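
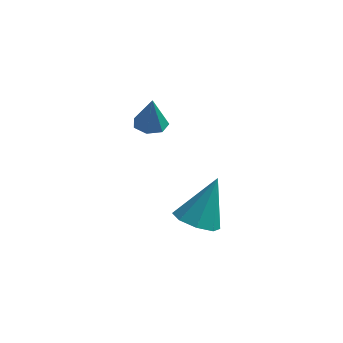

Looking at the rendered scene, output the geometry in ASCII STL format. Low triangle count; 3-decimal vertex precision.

solid 
facet normal -0.066 0.051 -0.996
outer loop
vertex -0.435 -0.742 1.746
vertex -0.857 -0.392 1.792
vertex -0.32 -0.279 1.762
endloop
endfacet
facet normal 0.912 -0.238 0.333
outer loop
vertex -0.435 -0.742 1.746
vertex -0.32 -0.279 1.762
vertex -0.783 -0.448 2.908
endloop
endfacet
facet normal -0.066 0.050 -0.997
outer loop
vertex -0.32 -0.279 1.762
vertex -0.857 -0.392 1.792
vertex -0.609 0.098 1.8
endloop
endfacet
facet normal 0.751 0.537 0.383
outer loop
vertex -0.32 -0.279 1.762
vertex -0.609 0.098 1.8
vertex -0.783 -0.448 2.908
endloop
endfacet
facet normal -0.066 0.050 -0.997
outer loop
vertex -0.609 0.098 1.8
vertex -0.857 -0.392 1.792
vertex -1.085 0.107 1.832
endloop
endfacet
facet normal 0.047 0.893 0.447
outer loop
vertex -0.609 0.098 1.8
vertex -1.085 0.107 1.832
vertex -0.783 -0.448 2.908
endloop
endfacet
facet normal -0.066 0.050 -0.997
outer loop
vertex -1.085 0.107 1.832
vertex -0.857 -0.392 1.792
vertex -1.389 -0.26 1.834
endloop
endfacet
facet normal -0.675 0.562 0.479
outer loop
vertex -1.085 0.107 1.832
vertex -1.389 -0.26 1.834
vertex -0.783 -0.448 2.908
endloop
endfacet
facet normal -0.066 0.050 -0.997
outer loop
vertex -1.389 -0.26 1.834
vertex -0.857 -0.392 1.792
vertex -1.293 -0.727 1.804
endloop
endfacet
facet normal -0.867 -0.207 0.453
outer loop
vertex -1.389 -0.26 1.834
vertex -1.293 -0.727 1.804
vertex -0.783 -0.448 2.908
endloop
endfacet
facet normal -0.066 0.050 -0.997
outer loop
vertex -1.293 -0.727 1.804
vertex -0.857 -0.392 1.792
vertex -0.869 -0.941 1.765
endloop
endfacet
facet normal -0.386 -0.836 0.390
outer loop
vertex -1.293 -0.727 1.804
vertex -0.869 -0.941 1.765
vertex -0.783 -0.448 2.908
endloop
endfacet
facet normal -0.067 0.050 -0.996
outer loop
vertex -0.869 -0.941 1.765
vertex -0.857 -0.392 1.792
vertex -0.435 -0.742 1.746
endloop
endfacet
facet normal 0.405 -0.850 0.336
outer loop
vertex -0.869 -0.941 1.765
vertex -0.435 -0.742 1.746
vertex -0.783 -0.448 2.908
endloop
endfacet
facet normal -0.293 -0.455 -0.841
outer loop
vertex 1.153 -0.97 -2.057
vertex 0.728 -1.461 -1.643
vertex 0.604 -0.775 -1.971
endloop
endfacet
facet normal 0.308 0.938 -0.160
outer loop
vertex 1.153 -0.97 -2.057
vertex 0.604 -0.775 -1.971
vertex 1.232 -0.679 -0.197
endloop
endfacet
facet normal -0.293 -0.455 -0.841
outer loop
vertex 0.604 -0.775 -1.971
vertex 0.728 -1.461 -1.643
vertex 0.127 -0.982 -1.693
endloop
endfacet
facet normal -0.359 0.930 0.077
outer loop
vertex 0.604 -0.775 -1.971
vertex 0.127 -0.982 -1.693
vertex 1.232 -0.679 -0.197
endloop
endfacet
facet normal -0.293 -0.455 -0.841
outer loop
vertex 0.127 -0.982 -1.693
vertex 0.728 -1.461 -1.643
vertex 0.002 -1.469 -1.386
endloop
endfacet
facet normal -0.749 0.480 0.456
outer loop
vertex 0.127 -0.982 -1.693
vertex 0.002 -1.469 -1.386
vertex 1.232 -0.679 -0.197
endloop
endfacet
facet normal -0.293 -0.454 -0.841
outer loop
vertex 0.002 -1.469 -1.386
vertex 0.728 -1.461 -1.643
vertex 0.303 -1.952 -1.23
endloop
endfacet
facet normal -0.635 -0.151 0.757
outer loop
vertex 0.002 -1.469 -1.386
vertex 0.303 -1.952 -1.23
vertex 1.232 -0.679 -0.197
endloop
endfacet
facet normal -0.293 -0.454 -0.841
outer loop
vertex 0.303 -1.952 -1.23
vertex 0.728 -1.461 -1.643
vertex 0.852 -2.147 -1.316
endloop
endfacet
facet normal -0.084 -0.590 0.803
outer loop
vertex 0.303 -1.952 -1.23
vertex 0.852 -2.147 -1.316
vertex 1.232 -0.679 -0.197
endloop
endfacet
facet normal -0.293 -0.454 -0.841
outer loop
vertex 0.852 -2.147 -1.316
vertex 0.728 -1.461 -1.643
vertex 1.329 -1.94 -1.594
endloop
endfacet
facet normal 0.583 -0.583 0.566
outer loop
vertex 0.852 -2.147 -1.316
vertex 1.329 -1.94 -1.594
vertex 1.232 -0.679 -0.197
endloop
endfacet
facet normal -0.294 -0.454 -0.841
outer loop
vertex 1.329 -1.94 -1.594
vertex 0.728 -1.461 -1.643
vertex 1.453 -1.452 -1.901
endloop
endfacet
facet normal 0.974 -0.131 0.186
outer loop
vertex 1.329 -1.94 -1.594
vertex 1.453 -1.452 -1.901
vertex 1.232 -0.679 -0.197
endloop
endfacet
facet normal -0.294 -0.455 -0.841
outer loop
vertex 1.453 -1.452 -1.901
vertex 0.728 -1.461 -1.643
vertex 1.153 -0.97 -2.057
endloop
endfacet
facet normal 0.860 0.498 -0.114
outer loop
vertex 1.453 -1.452 -1.901
vertex 1.153 -0.97 -2.057
vertex 1.232 -0.679 -0.197
endloop
endfacet

endsolid


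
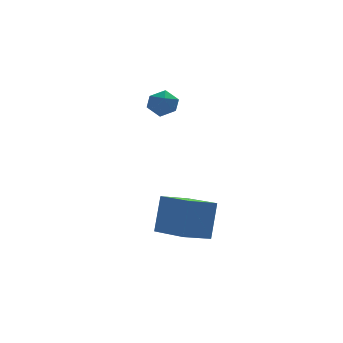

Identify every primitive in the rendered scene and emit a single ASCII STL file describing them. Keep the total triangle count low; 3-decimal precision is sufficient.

solid 
facet normal -0.902 -0.312 0.299
outer loop
vertex 0.255 -2.502 -2.28
vertex -0.585 -0.538 -2.765
vertex -0.126 -3.102 -4.053
endloop
endfacet
facet normal 0.384 -0.897 0.221
outer loop
vertex 1.145 -2.662 -4.475
vertex 0.255 -2.502 -2.28
vertex -0.126 -3.102 -4.053
endloop
endfacet
facet normal -0.902 -0.312 0.299
outer loop
vertex -0.126 -3.102 -4.053
vertex -0.585 -0.538 -2.765
vertex -0.966 -1.138 -4.538
endloop
endfacet
facet normal -0.199 -0.314 -0.928
outer loop
vertex -0.966 -1.138 -4.538
vertex 1.145 -2.662 -4.475
vertex -0.126 -3.102 -4.053
endloop
endfacet
facet normal 0.199 0.314 0.928
outer loop
vertex 0.255 -2.502 -2.28
vertex 0.686 -0.098 -3.187
vertex -0.585 -0.538 -2.765
endloop
endfacet
facet normal 0.384 -0.897 0.221
outer loop
vertex 1.526 -2.062 -2.702
vertex 0.255 -2.502 -2.28
vertex 1.145 -2.662 -4.475
endloop
endfacet
facet normal 0.199 0.314 0.928
outer loop
vertex 1.526 -2.062 -2.702
vertex 0.686 -0.098 -3.187
vertex 0.255 -2.502 -2.28
endloop
endfacet
facet normal -0.384 0.897 -0.221
outer loop
vertex -0.585 -0.538 -2.765
vertex 0.686 -0.098 -3.187
vertex -0.966 -1.138 -4.538
endloop
endfacet
facet normal -0.199 -0.314 -0.928
outer loop
vertex 0.305 -0.698 -4.96
vertex 1.145 -2.662 -4.475
vertex -0.966 -1.138 -4.538
endloop
endfacet
facet normal -0.384 0.897 -0.221
outer loop
vertex -0.966 -1.138 -4.538
vertex 0.686 -0.098 -3.187
vertex 0.305 -0.698 -4.96
endloop
endfacet
facet normal 0.902 0.312 -0.299
outer loop
vertex 0.305 -0.698 -4.96
vertex 1.526 -2.062 -2.702
vertex 1.145 -2.662 -4.475
endloop
endfacet
facet normal 0.902 0.312 -0.299
outer loop
vertex 0.686 -0.098 -3.187
vertex 1.526 -2.062 -2.702
vertex 0.305 -0.698 -4.96
endloop
endfacet
facet normal -0.983 -0.174 0.059
outer loop
vertex -0.422 3.614 0.942
vertex -0.276 2.843 1.096
vertex -0.333 3.367 1.697
endloop
endfacet
facet normal -0.830 0.493 0.259
outer loop
vertex -0.422 3.614 0.942
vertex -0.333 3.367 1.697
vertex 0.0 4.053 1.459
endloop
endfacet
facet normal -0.501 0.817 -0.285
outer loop
vertex -0.422 3.614 0.942
vertex 0.0 4.053 1.459
vertex 0.264 3.954 0.712
endloop
endfacet
facet normal -0.449 0.350 -0.822
outer loop
vertex -0.422 3.614 0.942
vertex 0.264 3.954 0.712
vertex 0.093 3.206 0.487
endloop
endfacet
facet normal -0.747 -0.263 -0.610
outer loop
vertex -0.422 3.614 0.942
vertex 0.093 3.206 0.487
vertex -0.276 2.843 1.096
endloop
endfacet
facet normal -0.373 0.461 0.805
outer loop
vertex 0.0 4.053 1.459
vertex -0.333 3.367 1.697
vertex 0.407 3.554 1.933
endloop
endfacet
facet normal -0.620 -0.620 0.481
outer loop
vertex -0.333 3.367 1.697
vertex -0.276 2.843 1.096
vertex 0.236 2.806 1.708
endloop
endfacet
facet normal -0.238 -0.764 -0.600
outer loop
vertex -0.276 2.843 1.096
vertex 0.093 3.206 0.487
vertex 0.5 2.707 0.961
endloop
endfacet
facet normal 0.243 0.228 -0.943
outer loop
vertex 0.093 3.206 0.487
vertex 0.264 3.954 0.712
vertex 0.833 3.393 0.723
endloop
endfacet
facet normal 0.160 0.984 -0.074
outer loop
vertex 0.264 3.954 0.712
vertex 0.0 4.053 1.459
vertex 0.776 3.917 1.324
endloop
endfacet
facet normal 0.449 -0.350 0.822
outer loop
vertex 0.922 3.146 1.478
vertex 0.407 3.554 1.933
vertex 0.236 2.806 1.708
endloop
endfacet
facet normal 0.501 -0.817 0.285
outer loop
vertex 0.922 3.146 1.478
vertex 0.236 2.806 1.708
vertex 0.5 2.707 0.961
endloop
endfacet
facet normal 0.830 -0.493 -0.259
outer loop
vertex 0.922 3.146 1.478
vertex 0.5 2.707 0.961
vertex 0.833 3.393 0.723
endloop
endfacet
facet normal 0.983 0.174 -0.059
outer loop
vertex 0.922 3.146 1.478
vertex 0.833 3.393 0.723
vertex 0.776 3.917 1.324
endloop
endfacet
facet normal 0.747 0.263 0.610
outer loop
vertex 0.922 3.146 1.478
vertex 0.776 3.917 1.324
vertex 0.407 3.554 1.933
endloop
endfacet
facet normal -0.243 -0.228 0.943
outer loop
vertex 0.236 2.806 1.708
vertex 0.407 3.554 1.933
vertex -0.333 3.367 1.697
endloop
endfacet
facet normal -0.160 -0.984 0.074
outer loop
vertex 0.5 2.707 0.961
vertex 0.236 2.806 1.708
vertex -0.276 2.843 1.096
endloop
endfacet
facet normal 0.373 -0.461 -0.805
outer loop
vertex 0.833 3.393 0.723
vertex 0.5 2.707 0.961
vertex 0.093 3.206 0.487
endloop
endfacet
facet normal 0.620 0.620 -0.481
outer loop
vertex 0.776 3.917 1.324
vertex 0.833 3.393 0.723
vertex 0.264 3.954 0.712
endloop
endfacet
facet normal 0.238 0.764 0.600
outer loop
vertex 0.407 3.554 1.933
vertex 0.776 3.917 1.324
vertex 0.0 4.053 1.459
endloop
endfacet

endsolid


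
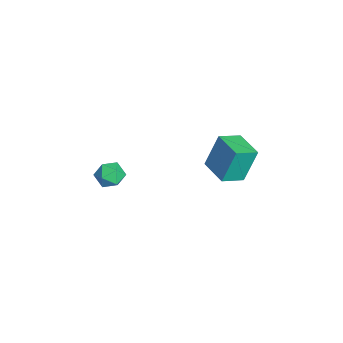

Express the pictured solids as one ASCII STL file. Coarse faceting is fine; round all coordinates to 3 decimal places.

solid 
facet normal -0.917 -0.399 0.023
outer loop
vertex 0.107 1.32 -0.87
vertex -0.332 2.303 -1.302
vertex 0.329 0.718 -2.466
endloop
endfacet
facet normal 0.379 -0.847 0.372
outer loop
vertex 1.612 1.277 -2.498
vertex 0.107 1.32 -0.87
vertex 0.329 0.718 -2.466
endloop
endfacet
facet normal -0.917 -0.399 0.023
outer loop
vertex 0.329 0.718 -2.466
vertex -0.332 2.303 -1.302
vertex -0.11 1.701 -2.898
endloop
endfacet
facet normal 0.129 -0.350 -0.928
outer loop
vertex -0.11 1.701 -2.898
vertex 1.612 1.277 -2.498
vertex 0.329 0.718 -2.466
endloop
endfacet
facet normal -0.129 0.350 0.928
outer loop
vertex 0.107 1.32 -0.87
vertex 0.951 2.862 -1.334
vertex -0.332 2.303 -1.302
endloop
endfacet
facet normal 0.379 -0.847 0.372
outer loop
vertex 1.39 1.879 -0.902
vertex 0.107 1.32 -0.87
vertex 1.612 1.277 -2.498
endloop
endfacet
facet normal -0.129 0.350 0.928
outer loop
vertex 1.39 1.879 -0.902
vertex 0.951 2.862 -1.334
vertex 0.107 1.32 -0.87
endloop
endfacet
facet normal -0.379 0.847 -0.372
outer loop
vertex -0.332 2.303 -1.302
vertex 0.951 2.862 -1.334
vertex -0.11 1.701 -2.898
endloop
endfacet
facet normal 0.129 -0.350 -0.928
outer loop
vertex 1.173 2.26 -2.93
vertex 1.612 1.277 -2.498
vertex -0.11 1.701 -2.898
endloop
endfacet
facet normal -0.379 0.847 -0.372
outer loop
vertex -0.11 1.701 -2.898
vertex 0.951 2.862 -1.334
vertex 1.173 2.26 -2.93
endloop
endfacet
facet normal 0.917 0.399 -0.023
outer loop
vertex 1.173 2.26 -2.93
vertex 1.39 1.879 -0.902
vertex 1.612 1.277 -2.498
endloop
endfacet
facet normal 0.917 0.399 -0.023
outer loop
vertex 0.951 2.862 -1.334
vertex 1.39 1.879 -0.902
vertex 1.173 2.26 -2.93
endloop
endfacet
facet normal -0.023 0.794 0.608
outer loop
vertex 2.401 -2.714 -0.921
vertex 1.937 -3.036 -0.518
vertex 2.616 -3.111 -0.394
endloop
endfacet
facet normal 0.617 0.729 0.297
outer loop
vertex 2.401 -2.714 -0.921
vertex 2.616 -3.111 -0.394
vertex 2.943 -3.138 -1.006
endloop
endfacet
facet normal 0.522 0.749 -0.409
outer loop
vertex 2.401 -2.714 -0.921
vertex 2.943 -3.138 -1.006
vertex 2.467 -3.08 -1.507
endloop
endfacet
facet normal -0.176 0.826 -0.536
outer loop
vertex 2.401 -2.714 -0.921
vertex 2.467 -3.08 -1.507
vertex 1.845 -3.017 -1.205
endloop
endfacet
facet normal -0.512 0.854 0.092
outer loop
vertex 2.401 -2.714 -0.921
vertex 1.845 -3.017 -1.205
vertex 1.937 -3.036 -0.518
endloop
endfacet
facet normal 0.880 0.087 0.466
outer loop
vertex 2.943 -3.138 -1.006
vertex 2.616 -3.111 -0.394
vertex 2.815 -3.723 -0.655
endloop
endfacet
facet normal -0.156 0.192 0.969
outer loop
vertex 2.616 -3.111 -0.394
vertex 1.937 -3.036 -0.518
vertex 2.193 -3.66 -0.353
endloop
endfacet
facet normal -0.948 0.288 0.135
outer loop
vertex 1.937 -3.036 -0.518
vertex 1.845 -3.017 -1.205
vertex 1.717 -3.602 -0.854
endloop
endfacet
facet normal -0.403 0.245 -0.882
outer loop
vertex 1.845 -3.017 -1.205
vertex 2.467 -3.08 -1.507
vertex 2.044 -3.629 -1.466
endloop
endfacet
facet normal 0.727 0.119 -0.677
outer loop
vertex 2.467 -3.08 -1.507
vertex 2.943 -3.138 -1.006
vertex 2.723 -3.704 -1.342
endloop
endfacet
facet normal 0.176 -0.826 0.536
outer loop
vertex 2.259 -4.026 -0.939
vertex 2.815 -3.723 -0.655
vertex 2.193 -3.66 -0.353
endloop
endfacet
facet normal -0.522 -0.749 0.409
outer loop
vertex 2.259 -4.026 -0.939
vertex 2.193 -3.66 -0.353
vertex 1.717 -3.602 -0.854
endloop
endfacet
facet normal -0.617 -0.729 -0.297
outer loop
vertex 2.259 -4.026 -0.939
vertex 1.717 -3.602 -0.854
vertex 2.044 -3.629 -1.466
endloop
endfacet
facet normal 0.023 -0.794 -0.608
outer loop
vertex 2.259 -4.026 -0.939
vertex 2.044 -3.629 -1.466
vertex 2.723 -3.704 -1.342
endloop
endfacet
facet normal 0.512 -0.854 -0.092
outer loop
vertex 2.259 -4.026 -0.939
vertex 2.723 -3.704 -1.342
vertex 2.815 -3.723 -0.655
endloop
endfacet
facet normal 0.403 -0.245 0.882
outer loop
vertex 2.193 -3.66 -0.353
vertex 2.815 -3.723 -0.655
vertex 2.616 -3.111 -0.394
endloop
endfacet
facet normal -0.727 -0.119 0.677
outer loop
vertex 1.717 -3.602 -0.854
vertex 2.193 -3.66 -0.353
vertex 1.937 -3.036 -0.518
endloop
endfacet
facet normal -0.880 -0.087 -0.466
outer loop
vertex 2.044 -3.629 -1.466
vertex 1.717 -3.602 -0.854
vertex 1.845 -3.017 -1.205
endloop
endfacet
facet normal 0.156 -0.192 -0.969
outer loop
vertex 2.723 -3.704 -1.342
vertex 2.044 -3.629 -1.466
vertex 2.467 -3.08 -1.507
endloop
endfacet
facet normal 0.948 -0.288 -0.135
outer loop
vertex 2.815 -3.723 -0.655
vertex 2.723 -3.704 -1.342
vertex 2.943 -3.138 -1.006
endloop
endfacet

endsolid


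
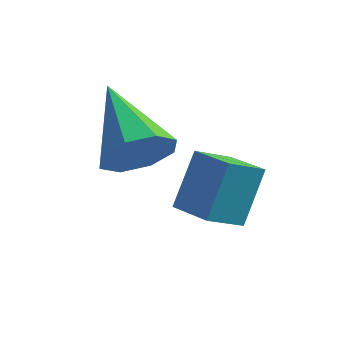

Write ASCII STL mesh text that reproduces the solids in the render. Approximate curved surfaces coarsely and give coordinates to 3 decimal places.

solid 
facet normal 0.553 -0.701 -0.450
outer loop
vertex -3.063 -1.697 3.495
vertex -3.464 -1.576 2.813
vertex -2.804 -1.267 3.143
endloop
endfacet
facet normal 0.468 0.373 0.801
outer loop
vertex -3.063 -1.697 3.495
vertex -2.804 -1.267 3.143
vertex -4.516 -0.244 3.667
endloop
endfacet
facet normal 0.553 -0.702 -0.449
outer loop
vertex -2.804 -1.267 3.143
vertex -3.464 -1.576 2.813
vertex -2.932 -1.019 2.598
endloop
endfacet
facet normal 0.551 0.801 0.235
outer loop
vertex -2.804 -1.267 3.143
vertex -2.932 -1.019 2.598
vertex -4.516 -0.244 3.667
endloop
endfacet
facet normal 0.553 -0.702 -0.450
outer loop
vertex -2.932 -1.019 2.598
vertex -3.464 -1.576 2.813
vertex -3.372 -1.097 2.179
endloop
endfacet
facet normal 0.193 0.908 -0.372
outer loop
vertex -2.932 -1.019 2.598
vertex -3.372 -1.097 2.179
vertex -4.516 -0.244 3.667
endloop
endfacet
facet normal 0.553 -0.701 -0.449
outer loop
vertex -3.372 -1.097 2.179
vertex -3.464 -1.576 2.813
vertex -3.865 -1.456 2.132
endloop
endfacet
facet normal -0.396 0.631 -0.667
outer loop
vertex -3.372 -1.097 2.179
vertex -3.865 -1.456 2.132
vertex -4.516 -0.244 3.667
endloop
endfacet
facet normal 0.554 -0.701 -0.450
outer loop
vertex -3.865 -1.456 2.132
vertex -3.464 -1.576 2.813
vertex -4.124 -1.886 2.483
endloop
endfacet
facet normal -0.869 0.135 -0.476
outer loop
vertex -3.865 -1.456 2.132
vertex -4.124 -1.886 2.483
vertex -4.516 -0.244 3.667
endloop
endfacet
facet normal 0.554 -0.702 -0.448
outer loop
vertex -4.124 -1.886 2.483
vertex -3.464 -1.576 2.813
vertex -3.997 -2.134 3.028
endloop
endfacet
facet normal -0.952 -0.292 0.089
outer loop
vertex -4.124 -1.886 2.483
vertex -3.997 -2.134 3.028
vertex -4.516 -0.244 3.667
endloop
endfacet
facet normal 0.553 -0.702 -0.449
outer loop
vertex -3.997 -2.134 3.028
vertex -3.464 -1.576 2.813
vertex -3.557 -2.055 3.447
endloop
endfacet
facet normal -0.594 -0.399 0.699
outer loop
vertex -3.997 -2.134 3.028
vertex -3.557 -2.055 3.447
vertex -4.516 -0.244 3.667
endloop
endfacet
facet normal 0.552 -0.702 -0.449
outer loop
vertex -3.557 -2.055 3.447
vertex -3.464 -1.576 2.813
vertex -3.063 -1.697 3.495
endloop
endfacet
facet normal -0.007 -0.124 0.992
outer loop
vertex -3.557 -2.055 3.447
vertex -3.063 -1.697 3.495
vertex -4.516 -0.244 3.667
endloop
endfacet
facet normal -0.821 0.538 -0.192
outer loop
vertex -2.756 -0.262 2.151
vertex -2.206 0.391 1.63
vertex -2.971 -1.003 0.994
endloop
endfacet
facet normal -0.550 -0.653 0.521
outer loop
vertex -2.134 -1.551 1.19
vertex -2.756 -0.262 2.151
vertex -2.971 -1.003 0.994
endloop
endfacet
facet normal -0.821 0.538 -0.192
outer loop
vertex -2.971 -1.003 0.994
vertex -2.206 0.391 1.63
vertex -2.421 -0.349 0.474
endloop
endfacet
facet normal -0.154 -0.533 -0.832
outer loop
vertex -2.421 -0.349 0.474
vertex -2.134 -1.551 1.19
vertex -2.971 -1.003 0.994
endloop
endfacet
facet normal 0.154 0.533 0.832
outer loop
vertex -2.756 -0.262 2.151
vertex -1.369 -0.157 1.826
vertex -2.206 0.391 1.63
endloop
endfacet
facet normal -0.550 -0.653 0.520
outer loop
vertex -1.919 -0.811 2.346
vertex -2.756 -0.262 2.151
vertex -2.134 -1.551 1.19
endloop
endfacet
facet normal 0.155 0.532 0.833
outer loop
vertex -1.919 -0.811 2.346
vertex -1.369 -0.157 1.826
vertex -2.756 -0.262 2.151
endloop
endfacet
facet normal 0.550 0.653 -0.520
outer loop
vertex -2.206 0.391 1.63
vertex -1.369 -0.157 1.826
vertex -2.421 -0.349 0.474
endloop
endfacet
facet normal -0.156 -0.533 -0.832
outer loop
vertex -1.584 -0.898 0.669
vertex -2.134 -1.551 1.19
vertex -2.421 -0.349 0.474
endloop
endfacet
facet normal 0.550 0.653 -0.521
outer loop
vertex -2.421 -0.349 0.474
vertex -1.369 -0.157 1.826
vertex -1.584 -0.898 0.669
endloop
endfacet
facet normal 0.821 -0.538 0.192
outer loop
vertex -1.584 -0.898 0.669
vertex -1.919 -0.811 2.346
vertex -2.134 -1.551 1.19
endloop
endfacet
facet normal 0.821 -0.538 0.192
outer loop
vertex -1.369 -0.157 1.826
vertex -1.919 -0.811 2.346
vertex -1.584 -0.898 0.669
endloop
endfacet

endsolid


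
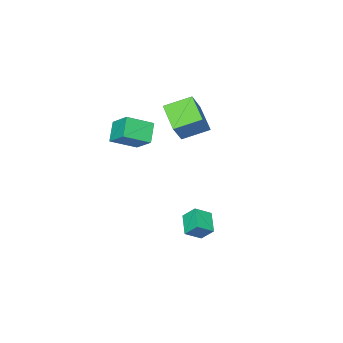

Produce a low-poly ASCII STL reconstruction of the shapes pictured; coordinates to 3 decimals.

solid 
facet normal -0.789 0.434 -0.434
outer loop
vertex 0.55 -2.906 3.916
vertex 1.477 -2.234 2.902
vertex 0.379 -4.29 2.842
endloop
endfacet
facet normal -0.606 -0.440 0.663
outer loop
vertex 1.863 -5.106 3.658
vertex 0.55 -2.906 3.916
vertex 0.379 -4.29 2.842
endloop
endfacet
facet normal -0.789 0.434 -0.434
outer loop
vertex 0.379 -4.29 2.842
vertex 1.477 -2.234 2.902
vertex 1.306 -3.618 1.828
endloop
endfacet
facet normal -0.097 -0.786 -0.610
outer loop
vertex 1.306 -3.618 1.828
vertex 1.863 -5.106 3.658
vertex 0.379 -4.29 2.842
endloop
endfacet
facet normal 0.097 0.786 0.610
outer loop
vertex 0.55 -2.906 3.916
vertex 2.961 -3.05 3.718
vertex 1.477 -2.234 2.902
endloop
endfacet
facet normal -0.606 -0.440 0.663
outer loop
vertex 2.034 -3.722 4.732
vertex 0.55 -2.906 3.916
vertex 1.863 -5.106 3.658
endloop
endfacet
facet normal 0.097 0.786 0.610
outer loop
vertex 2.034 -3.722 4.732
vertex 2.961 -3.05 3.718
vertex 0.55 -2.906 3.916
endloop
endfacet
facet normal 0.606 0.440 -0.663
outer loop
vertex 1.477 -2.234 2.902
vertex 2.961 -3.05 3.718
vertex 1.306 -3.618 1.828
endloop
endfacet
facet normal -0.097 -0.786 -0.610
outer loop
vertex 2.79 -4.434 2.644
vertex 1.863 -5.106 3.658
vertex 1.306 -3.618 1.828
endloop
endfacet
facet normal 0.606 0.440 -0.663
outer loop
vertex 1.306 -3.618 1.828
vertex 2.961 -3.05 3.718
vertex 2.79 -4.434 2.644
endloop
endfacet
facet normal 0.789 -0.434 0.434
outer loop
vertex 2.79 -4.434 2.644
vertex 2.034 -3.722 4.732
vertex 1.863 -5.106 3.658
endloop
endfacet
facet normal 0.789 -0.434 0.434
outer loop
vertex 2.961 -3.05 3.718
vertex 2.034 -3.722 4.732
vertex 2.79 -4.434 2.644
endloop
endfacet
facet normal -0.580 -0.691 0.431
outer loop
vertex -0.051 -0.054 -2.604
vertex -1.052 0.363 -3.284
vertex 0.221 -0.828 -3.48
endloop
endfacet
facet normal 0.782 -0.326 0.531
outer loop
vertex 1.132 0.257 -4.156
vertex -0.051 -0.054 -2.604
vertex 0.221 -0.828 -3.48
endloop
endfacet
facet normal -0.580 -0.691 0.431
outer loop
vertex 0.221 -0.828 -3.48
vertex -1.052 0.363 -3.284
vertex -0.78 -0.411 -4.16
endloop
endfacet
facet normal 0.227 -0.645 -0.730
outer loop
vertex -0.78 -0.411 -4.16
vertex 1.132 0.257 -4.156
vertex 0.221 -0.828 -3.48
endloop
endfacet
facet normal -0.227 0.645 0.730
outer loop
vertex -0.051 -0.054 -2.604
vertex -0.141 1.448 -3.96
vertex -1.052 0.363 -3.284
endloop
endfacet
facet normal 0.782 -0.326 0.531
outer loop
vertex 0.86 1.031 -3.28
vertex -0.051 -0.054 -2.604
vertex 1.132 0.257 -4.156
endloop
endfacet
facet normal -0.227 0.645 0.730
outer loop
vertex 0.86 1.031 -3.28
vertex -0.141 1.448 -3.96
vertex -0.051 -0.054 -2.604
endloop
endfacet
facet normal -0.782 0.326 -0.531
outer loop
vertex -1.052 0.363 -3.284
vertex -0.141 1.448 -3.96
vertex -0.78 -0.411 -4.16
endloop
endfacet
facet normal 0.227 -0.645 -0.730
outer loop
vertex 0.131 0.674 -4.836
vertex 1.132 0.257 -4.156
vertex -0.78 -0.411 -4.16
endloop
endfacet
facet normal -0.782 0.326 -0.531
outer loop
vertex -0.78 -0.411 -4.16
vertex -0.141 1.448 -3.96
vertex 0.131 0.674 -4.836
endloop
endfacet
facet normal 0.580 0.691 -0.431
outer loop
vertex 0.131 0.674 -4.836
vertex 0.86 1.031 -3.28
vertex 1.132 0.257 -4.156
endloop
endfacet
facet normal 0.580 0.691 -0.431
outer loop
vertex -0.141 1.448 -3.96
vertex 0.86 1.031 -3.28
vertex 0.131 0.674 -4.836
endloop
endfacet
facet normal -0.582 -0.218 -0.784
outer loop
vertex -3.41 -2.931 3.722
vertex -2.639 -1.295 2.694
vertex -2.027 -4.035 3.003
endloop
endfacet
facet normal -0.371 -0.786 0.494
outer loop
vertex -0.881 -3.605 4.546
vertex -3.41 -2.931 3.722
vertex -2.027 -4.035 3.003
endloop
endfacet
facet normal -0.583 -0.218 -0.783
outer loop
vertex -2.027 -4.035 3.003
vertex -2.639 -1.295 2.694
vertex -1.257 -2.4 1.974
endloop
endfacet
facet normal 0.724 -0.578 -0.377
outer loop
vertex -1.257 -2.4 1.974
vertex -0.881 -3.605 4.546
vertex -2.027 -4.035 3.003
endloop
endfacet
facet normal -0.724 0.578 0.377
outer loop
vertex -3.41 -2.931 3.722
vertex -1.493 -0.865 4.237
vertex -2.639 -1.295 2.694
endloop
endfacet
facet normal -0.371 -0.786 0.495
outer loop
vertex -2.263 -2.5 5.266
vertex -3.41 -2.931 3.722
vertex -0.881 -3.605 4.546
endloop
endfacet
facet normal -0.724 0.578 0.377
outer loop
vertex -2.263 -2.5 5.266
vertex -1.493 -0.865 4.237
vertex -3.41 -2.931 3.722
endloop
endfacet
facet normal 0.371 0.786 -0.495
outer loop
vertex -2.639 -1.295 2.694
vertex -1.493 -0.865 4.237
vertex -1.257 -2.4 1.974
endloop
endfacet
facet normal 0.724 -0.578 -0.377
outer loop
vertex -0.11 -1.969 3.518
vertex -0.881 -3.605 4.546
vertex -1.257 -2.4 1.974
endloop
endfacet
facet normal 0.370 0.786 -0.495
outer loop
vertex -1.257 -2.4 1.974
vertex -1.493 -0.865 4.237
vertex -0.11 -1.969 3.518
endloop
endfacet
facet normal 0.582 0.218 0.783
outer loop
vertex -0.11 -1.969 3.518
vertex -2.263 -2.5 5.266
vertex -0.881 -3.605 4.546
endloop
endfacet
facet normal 0.582 0.219 0.783
outer loop
vertex -1.493 -0.865 4.237
vertex -2.263 -2.5 5.266
vertex -0.11 -1.969 3.518
endloop
endfacet

endsolid


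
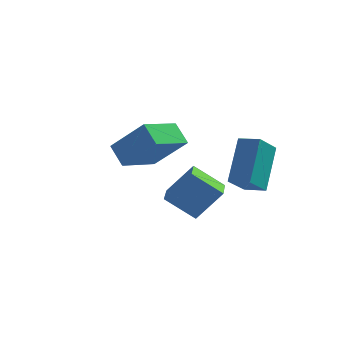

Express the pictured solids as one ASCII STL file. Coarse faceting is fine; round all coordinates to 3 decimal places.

solid 
facet normal -0.588 0.458 0.666
outer loop
vertex -1.648 2.042 -0.509
vertex -0.912 3.701 -1.0
vertex -3.099 2.262 -1.941
endloop
endfacet
facet normal -0.392 -0.882 0.261
outer loop
vertex -2.428 1.739 -2.7
vertex -1.648 2.042 -0.509
vertex -3.099 2.262 -1.941
endloop
endfacet
facet normal -0.588 0.459 0.666
outer loop
vertex -3.099 2.262 -1.941
vertex -0.912 3.701 -1.0
vertex -2.362 3.92 -2.432
endloop
endfacet
facet normal -0.707 0.107 -0.699
outer loop
vertex -2.362 3.92 -2.432
vertex -2.428 1.739 -2.7
vertex -3.099 2.262 -1.941
endloop
endfacet
facet normal 0.707 -0.107 0.699
outer loop
vertex -1.648 2.042 -0.509
vertex -0.241 3.178 -1.759
vertex -0.912 3.701 -1.0
endloop
endfacet
facet normal -0.391 -0.882 0.261
outer loop
vertex -0.978 1.52 -1.268
vertex -1.648 2.042 -0.509
vertex -2.428 1.739 -2.7
endloop
endfacet
facet normal 0.707 -0.108 0.699
outer loop
vertex -0.978 1.52 -1.268
vertex -0.241 3.178 -1.759
vertex -1.648 2.042 -0.509
endloop
endfacet
facet normal 0.392 0.882 -0.262
outer loop
vertex -0.912 3.701 -1.0
vertex -0.241 3.178 -1.759
vertex -2.362 3.92 -2.432
endloop
endfacet
facet normal -0.708 0.107 -0.698
outer loop
vertex -1.692 3.398 -3.191
vertex -2.428 1.739 -2.7
vertex -2.362 3.92 -2.432
endloop
endfacet
facet normal 0.392 0.882 -0.261
outer loop
vertex -2.362 3.92 -2.432
vertex -0.241 3.178 -1.759
vertex -1.692 3.398 -3.191
endloop
endfacet
facet normal 0.589 -0.458 -0.666
outer loop
vertex -1.692 3.398 -3.191
vertex -0.978 1.52 -1.268
vertex -2.428 1.739 -2.7
endloop
endfacet
facet normal 0.588 -0.459 -0.666
outer loop
vertex -0.241 3.178 -1.759
vertex -0.978 1.52 -1.268
vertex -1.692 3.398 -3.191
endloop
endfacet
facet normal -0.577 -0.248 -0.778
outer loop
vertex 0.595 -2.286 -2.316
vertex 0.273 -1.017 -2.482
vertex 1.741 -2.113 -3.22
endloop
endfacet
facet normal 0.244 -0.962 0.126
outer loop
vertex 2.647 -1.723 -1.998
vertex 0.595 -2.286 -2.316
vertex 1.741 -2.113 -3.22
endloop
endfacet
facet normal -0.577 -0.248 -0.779
outer loop
vertex 1.741 -2.113 -3.22
vertex 0.273 -1.017 -2.482
vertex 1.419 -0.843 -3.386
endloop
endfacet
facet normal 0.780 0.117 -0.615
outer loop
vertex 1.419 -0.843 -3.386
vertex 2.647 -1.723 -1.998
vertex 1.741 -2.113 -3.22
endloop
endfacet
facet normal -0.779 -0.117 0.615
outer loop
vertex 0.595 -2.286 -2.316
vertex 1.179 -0.627 -1.26
vertex 0.273 -1.017 -2.482
endloop
endfacet
facet normal 0.244 -0.962 0.125
outer loop
vertex 1.501 -1.897 -1.094
vertex 0.595 -2.286 -2.316
vertex 2.647 -1.723 -1.998
endloop
endfacet
facet normal -0.780 -0.117 0.615
outer loop
vertex 1.501 -1.897 -1.094
vertex 1.179 -0.627 -1.26
vertex 0.595 -2.286 -2.316
endloop
endfacet
facet normal -0.245 0.961 -0.125
outer loop
vertex 0.273 -1.017 -2.482
vertex 1.179 -0.627 -1.26
vertex 1.419 -0.843 -3.386
endloop
endfacet
facet normal 0.780 0.117 -0.615
outer loop
vertex 2.325 -0.454 -2.164
vertex 2.647 -1.723 -1.998
vertex 1.419 -0.843 -3.386
endloop
endfacet
facet normal -0.244 0.962 -0.125
outer loop
vertex 1.419 -0.843 -3.386
vertex 1.179 -0.627 -1.26
vertex 2.325 -0.454 -2.164
endloop
endfacet
facet normal 0.576 0.248 0.779
outer loop
vertex 2.325 -0.454 -2.164
vertex 1.501 -1.897 -1.094
vertex 2.647 -1.723 -1.998
endloop
endfacet
facet normal 0.577 0.248 0.778
outer loop
vertex 1.179 -0.627 -1.26
vertex 1.501 -1.897 -1.094
vertex 2.325 -0.454 -2.164
endloop
endfacet
facet normal -0.966 0.203 -0.161
outer loop
vertex 1.914 2.701 -1.068
vertex 2.269 3.736 -1.893
vertex 1.913 1.337 -2.781
endloop
endfacet
facet normal -0.260 -0.755 0.602
outer loop
vertex 2.831 1.144 -2.627
vertex 1.914 2.701 -1.068
vertex 1.913 1.337 -2.781
endloop
endfacet
facet normal -0.966 0.203 -0.161
outer loop
vertex 1.913 1.337 -2.781
vertex 2.269 3.736 -1.893
vertex 2.268 2.371 -3.605
endloop
endfacet
facet normal 0.000 -0.623 -0.782
outer loop
vertex 2.268 2.371 -3.605
vertex 2.831 1.144 -2.627
vertex 1.913 1.337 -2.781
endloop
endfacet
facet normal -0.000 0.623 0.782
outer loop
vertex 1.914 2.701 -1.068
vertex 3.187 3.543 -1.739
vertex 2.269 3.736 -1.893
endloop
endfacet
facet normal -0.258 -0.755 0.602
outer loop
vertex 2.832 2.509 -0.915
vertex 1.914 2.701 -1.068
vertex 2.831 1.144 -2.627
endloop
endfacet
facet normal 0.000 0.623 0.782
outer loop
vertex 2.832 2.509 -0.915
vertex 3.187 3.543 -1.739
vertex 1.914 2.701 -1.068
endloop
endfacet
facet normal 0.260 0.755 -0.602
outer loop
vertex 2.269 3.736 -1.893
vertex 3.187 3.543 -1.739
vertex 2.268 2.371 -3.605
endloop
endfacet
facet normal -0.000 -0.623 -0.782
outer loop
vertex 3.186 2.179 -3.452
vertex 2.831 1.144 -2.627
vertex 2.268 2.371 -3.605
endloop
endfacet
facet normal 0.258 0.756 -0.602
outer loop
vertex 2.268 2.371 -3.605
vertex 3.187 3.543 -1.739
vertex 3.186 2.179 -3.452
endloop
endfacet
facet normal 0.966 -0.203 0.161
outer loop
vertex 3.186 2.179 -3.452
vertex 2.832 2.509 -0.915
vertex 2.831 1.144 -2.627
endloop
endfacet
facet normal 0.966 -0.203 0.161
outer loop
vertex 3.187 3.543 -1.739
vertex 2.832 2.509 -0.915
vertex 3.186 2.179 -3.452
endloop
endfacet

endsolid


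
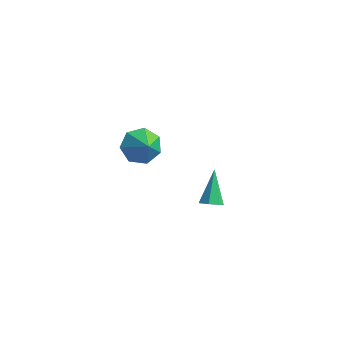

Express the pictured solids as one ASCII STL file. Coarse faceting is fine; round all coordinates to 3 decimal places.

solid 
facet normal -0.706 0.420 -0.570
outer loop
vertex -3.679 3.152 -2.055
vertex -4.331 2.66 -1.61
vertex -3.997 3.503 -1.402
endloop
endfacet
facet normal 0.900 0.361 0.244
outer loop
vertex -3.679 3.152 -2.055
vertex -3.997 3.503 -1.402
vertex -3.589 2.22 -1.01
endloop
endfacet
facet normal -0.705 0.420 -0.571
outer loop
vertex -3.997 3.503 -1.402
vertex -4.331 2.66 -1.61
vertex -4.567 3.22 -0.906
endloop
endfacet
facet normal 0.485 0.393 0.781
outer loop
vertex -3.997 3.503 -1.402
vertex -4.567 3.22 -0.906
vertex -3.589 2.22 -1.01
endloop
endfacet
facet normal -0.706 0.420 -0.571
outer loop
vertex -4.567 3.22 -0.906
vertex -4.331 2.66 -1.61
vertex -4.959 2.515 -0.94
endloop
endfacet
facet normal 0.036 -0.068 0.997
outer loop
vertex -4.567 3.22 -0.906
vertex -4.959 2.515 -0.94
vertex -3.589 2.22 -1.01
endloop
endfacet
facet normal -0.706 0.419 -0.571
outer loop
vertex -4.959 2.515 -0.94
vertex -4.331 2.66 -1.61
vertex -4.877 1.919 -1.478
endloop
endfacet
facet normal -0.108 -0.674 0.731
outer loop
vertex -4.959 2.515 -0.94
vertex -4.877 1.919 -1.478
vertex -3.589 2.22 -1.01
endloop
endfacet
facet normal -0.707 0.419 -0.570
outer loop
vertex -4.877 1.919 -1.478
vertex -4.331 2.66 -1.61
vertex -4.384 1.882 -2.116
endloop
endfacet
facet normal 0.161 -0.970 0.181
outer loop
vertex -4.877 1.919 -1.478
vertex -4.384 1.882 -2.116
vertex -3.589 2.22 -1.01
endloop
endfacet
facet normal -0.706 0.419 -0.571
outer loop
vertex -4.384 1.882 -2.116
vertex -4.331 2.66 -1.61
vertex -3.851 2.43 -2.372
endloop
endfacet
facet normal 0.639 -0.732 -0.236
outer loop
vertex -4.384 1.882 -2.116
vertex -3.851 2.43 -2.372
vertex -3.589 2.22 -1.01
endloop
endfacet
facet normal -0.706 0.419 -0.571
outer loop
vertex -3.851 2.43 -2.372
vertex -4.331 2.66 -1.61
vertex -3.679 3.152 -2.055
endloop
endfacet
facet normal 0.968 -0.139 -0.208
outer loop
vertex -3.851 2.43 -2.372
vertex -3.679 3.152 -2.055
vertex -3.589 2.22 -1.01
endloop
endfacet
facet normal 0.296 -0.567 -0.769
outer loop
vertex 1.749 -0.096 -0.448
vertex 1.338 -0.377 -0.399
vertex 1.403 0.034 -0.677
endloop
endfacet
facet normal 0.429 0.892 -0.143
outer loop
vertex 1.749 -0.096 -0.448
vertex 1.403 0.034 -0.677
vertex 0.862 0.537 0.839
endloop
endfacet
facet normal 0.296 -0.567 -0.769
outer loop
vertex 1.403 0.034 -0.677
vertex 1.338 -0.377 -0.399
vertex 1.009 -0.146 -0.696
endloop
endfacet
facet normal -0.363 0.838 -0.408
outer loop
vertex 1.403 0.034 -0.677
vertex 1.009 -0.146 -0.696
vertex 0.862 0.537 0.839
endloop
endfacet
facet normal 0.294 -0.569 -0.768
outer loop
vertex 1.009 -0.146 -0.696
vertex 1.338 -0.377 -0.399
vertex 0.862 -0.499 -0.491
endloop
endfacet
facet normal -0.940 0.269 -0.210
outer loop
vertex 1.009 -0.146 -0.696
vertex 0.862 -0.499 -0.491
vertex 0.862 0.537 0.839
endloop
endfacet
facet normal 0.294 -0.568 -0.769
outer loop
vertex 0.862 -0.499 -0.491
vertex 1.338 -0.377 -0.399
vertex 1.074 -0.76 -0.217
endloop
endfacet
facet normal -0.870 -0.389 0.303
outer loop
vertex 0.862 -0.499 -0.491
vertex 1.074 -0.76 -0.217
vertex 0.862 0.537 0.839
endloop
endfacet
facet normal 0.294 -0.568 -0.769
outer loop
vertex 1.074 -0.76 -0.217
vertex 1.338 -0.377 -0.399
vertex 1.484 -0.733 -0.08
endloop
endfacet
facet normal -0.206 -0.638 0.742
outer loop
vertex 1.074 -0.76 -0.217
vertex 1.484 -0.733 -0.08
vertex 0.862 0.537 0.839
endloop
endfacet
facet normal 0.295 -0.568 -0.769
outer loop
vertex 1.484 -0.733 -0.08
vertex 1.338 -0.377 -0.399
vertex 1.785 -0.437 -0.183
endloop
endfacet
facet normal 0.554 -0.292 0.779
outer loop
vertex 1.484 -0.733 -0.08
vertex 1.785 -0.437 -0.183
vertex 0.862 0.537 0.839
endloop
endfacet
facet normal 0.296 -0.567 -0.769
outer loop
vertex 1.785 -0.437 -0.183
vertex 1.338 -0.377 -0.399
vertex 1.749 -0.096 -0.448
endloop
endfacet
facet normal 0.837 0.388 0.386
outer loop
vertex 1.785 -0.437 -0.183
vertex 1.749 -0.096 -0.448
vertex 0.862 0.537 0.839
endloop
endfacet

endsolid


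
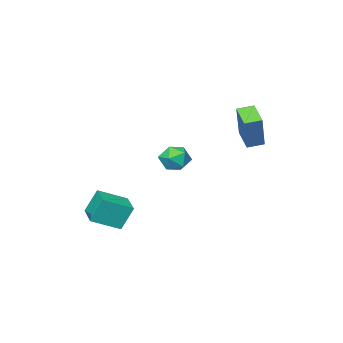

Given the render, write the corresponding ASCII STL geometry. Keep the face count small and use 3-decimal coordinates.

solid 
facet normal -0.818 0.398 -0.415
outer loop
vertex 2.127 -2.073 -1.538
vertex 2.845 -0.692 -1.629
vertex 2.637 -2.427 -2.881
endloop
endfacet
facet normal -0.461 -0.886 0.058
outer loop
vertex 3.995 -3.088 -2.191
vertex 2.127 -2.073 -1.538
vertex 2.637 -2.427 -2.881
endloop
endfacet
facet normal -0.818 0.398 -0.416
outer loop
vertex 2.637 -2.427 -2.881
vertex 2.845 -0.692 -1.629
vertex 3.356 -1.046 -2.972
endloop
endfacet
facet normal 0.345 -0.239 -0.908
outer loop
vertex 3.356 -1.046 -2.972
vertex 3.995 -3.088 -2.191
vertex 2.637 -2.427 -2.881
endloop
endfacet
facet normal -0.345 0.239 0.908
outer loop
vertex 2.127 -2.073 -1.538
vertex 4.203 -1.353 -0.939
vertex 2.845 -0.692 -1.629
endloop
endfacet
facet normal -0.461 -0.886 0.058
outer loop
vertex 3.484 -2.734 -0.848
vertex 2.127 -2.073 -1.538
vertex 3.995 -3.088 -2.191
endloop
endfacet
facet normal -0.345 0.239 0.908
outer loop
vertex 3.484 -2.734 -0.848
vertex 4.203 -1.353 -0.939
vertex 2.127 -2.073 -1.538
endloop
endfacet
facet normal 0.461 0.886 -0.058
outer loop
vertex 2.845 -0.692 -1.629
vertex 4.203 -1.353 -0.939
vertex 3.356 -1.046 -2.972
endloop
endfacet
facet normal 0.345 -0.239 -0.908
outer loop
vertex 4.713 -1.707 -2.282
vertex 3.995 -3.088 -2.191
vertex 3.356 -1.046 -2.972
endloop
endfacet
facet normal 0.461 0.885 -0.058
outer loop
vertex 3.356 -1.046 -2.972
vertex 4.203 -1.353 -0.939
vertex 4.713 -1.707 -2.282
endloop
endfacet
facet normal 0.818 -0.398 0.416
outer loop
vertex 4.713 -1.707 -2.282
vertex 3.484 -2.734 -0.848
vertex 3.995 -3.088 -2.191
endloop
endfacet
facet normal 0.818 -0.398 0.416
outer loop
vertex 4.203 -1.353 -0.939
vertex 3.484 -2.734 -0.848
vertex 4.713 -1.707 -2.282
endloop
endfacet
facet normal -0.992 0.013 0.122
outer loop
vertex 0.179 0.478 1.336
vertex 0.152 -0.386 1.211
vertex 0.255 -0.065 2.016
endloop
endfacet
facet normal -0.682 0.533 0.501
outer loop
vertex 0.179 0.478 1.336
vertex 0.255 -0.065 2.016
vertex 0.766 0.641 1.961
endloop
endfacet
facet normal -0.316 0.947 0.050
outer loop
vertex 0.179 0.478 1.336
vertex 0.766 0.641 1.961
vertex 0.978 0.756 1.122
endloop
endfacet
facet normal -0.401 0.685 -0.608
outer loop
vertex 0.179 0.478 1.336
vertex 0.978 0.756 1.122
vertex 0.598 0.122 0.658
endloop
endfacet
facet normal -0.820 0.107 -0.563
outer loop
vertex 0.179 0.478 1.336
vertex 0.598 0.122 0.658
vertex 0.152 -0.386 1.211
endloop
endfacet
facet normal -0.215 0.230 0.949
outer loop
vertex 0.766 0.641 1.961
vertex 0.255 -0.065 2.016
vertex 1.102 -0.122 2.222
endloop
endfacet
facet normal -0.718 -0.610 0.335
outer loop
vertex 0.255 -0.065 2.016
vertex 0.152 -0.386 1.211
vertex 0.722 -0.756 1.758
endloop
endfacet
facet normal -0.438 -0.458 -0.774
outer loop
vertex 0.152 -0.386 1.211
vertex 0.598 0.122 0.658
vertex 0.934 -0.641 0.919
endloop
endfacet
facet normal 0.238 0.477 -0.846
outer loop
vertex 0.598 0.122 0.658
vertex 0.978 0.756 1.122
vertex 1.445 0.065 0.864
endloop
endfacet
facet normal 0.375 0.901 0.218
outer loop
vertex 0.978 0.756 1.122
vertex 0.766 0.641 1.961
vertex 1.548 0.386 1.669
endloop
endfacet
facet normal 0.401 -0.685 0.608
outer loop
vertex 1.521 -0.478 1.544
vertex 1.102 -0.122 2.222
vertex 0.722 -0.756 1.758
endloop
endfacet
facet normal 0.316 -0.947 -0.050
outer loop
vertex 1.521 -0.478 1.544
vertex 0.722 -0.756 1.758
vertex 0.934 -0.641 0.919
endloop
endfacet
facet normal 0.682 -0.533 -0.501
outer loop
vertex 1.521 -0.478 1.544
vertex 0.934 -0.641 0.919
vertex 1.445 0.065 0.864
endloop
endfacet
facet normal 0.992 -0.013 -0.122
outer loop
vertex 1.521 -0.478 1.544
vertex 1.445 0.065 0.864
vertex 1.548 0.386 1.669
endloop
endfacet
facet normal 0.820 -0.107 0.563
outer loop
vertex 1.521 -0.478 1.544
vertex 1.548 0.386 1.669
vertex 1.102 -0.122 2.222
endloop
endfacet
facet normal -0.238 -0.477 0.846
outer loop
vertex 0.722 -0.756 1.758
vertex 1.102 -0.122 2.222
vertex 0.255 -0.065 2.016
endloop
endfacet
facet normal -0.375 -0.901 -0.218
outer loop
vertex 0.934 -0.641 0.919
vertex 0.722 -0.756 1.758
vertex 0.152 -0.386 1.211
endloop
endfacet
facet normal 0.215 -0.230 -0.949
outer loop
vertex 1.445 0.065 0.864
vertex 0.934 -0.641 0.919
vertex 0.598 0.122 0.658
endloop
endfacet
facet normal 0.718 0.610 -0.335
outer loop
vertex 1.548 0.386 1.669
vertex 1.445 0.065 0.864
vertex 0.978 0.756 1.122
endloop
endfacet
facet normal 0.438 0.458 0.774
outer loop
vertex 1.102 -0.122 2.222
vertex 1.548 0.386 1.669
vertex 0.766 0.641 1.961
endloop
endfacet
facet normal -0.858 0.479 0.185
outer loop
vertex -1.709 2.789 5.053
vertex -1.211 3.903 4.476
vertex -2.464 2.159 3.186
endloop
endfacet
facet normal -0.369 -0.825 0.428
outer loop
vertex -1.709 1.737 3.024
vertex -1.709 2.789 5.053
vertex -2.464 2.159 3.186
endloop
endfacet
facet normal -0.858 0.480 0.185
outer loop
vertex -2.464 2.159 3.186
vertex -1.211 3.903 4.476
vertex -1.965 3.273 2.609
endloop
endfacet
facet normal -0.357 -0.299 -0.885
outer loop
vertex -1.965 3.273 2.609
vertex -1.709 1.737 3.024
vertex -2.464 2.159 3.186
endloop
endfacet
facet normal 0.357 0.299 0.885
outer loop
vertex -1.709 2.789 5.053
vertex -0.456 3.481 4.314
vertex -1.211 3.903 4.476
endloop
endfacet
facet normal -0.370 -0.825 0.428
outer loop
vertex -0.955 2.367 4.891
vertex -1.709 2.789 5.053
vertex -1.709 1.737 3.024
endloop
endfacet
facet normal 0.357 0.298 0.885
outer loop
vertex -0.955 2.367 4.891
vertex -0.456 3.481 4.314
vertex -1.709 2.789 5.053
endloop
endfacet
facet normal 0.369 0.825 -0.428
outer loop
vertex -1.211 3.903 4.476
vertex -0.456 3.481 4.314
vertex -1.965 3.273 2.609
endloop
endfacet
facet normal -0.357 -0.299 -0.885
outer loop
vertex -1.211 2.851 2.447
vertex -1.709 1.737 3.024
vertex -1.965 3.273 2.609
endloop
endfacet
facet normal 0.370 0.825 -0.428
outer loop
vertex -1.965 3.273 2.609
vertex -0.456 3.481 4.314
vertex -1.211 2.851 2.447
endloop
endfacet
facet normal 0.858 -0.479 -0.185
outer loop
vertex -1.211 2.851 2.447
vertex -0.955 2.367 4.891
vertex -1.709 1.737 3.024
endloop
endfacet
facet normal 0.858 -0.480 -0.185
outer loop
vertex -0.456 3.481 4.314
vertex -0.955 2.367 4.891
vertex -1.211 2.851 2.447
endloop
endfacet

endsolid


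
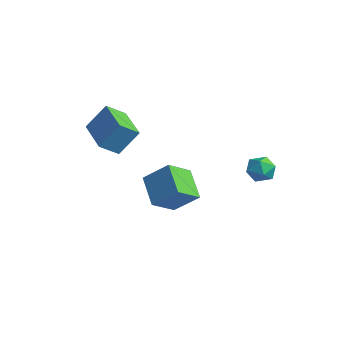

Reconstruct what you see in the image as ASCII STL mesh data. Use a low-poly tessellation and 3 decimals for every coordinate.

solid 
facet normal -0.764 0.256 0.592
outer loop
vertex 0.063 3.807 -0.318
vertex 0.237 3.188 0.175
vertex 0.576 3.913 0.299
endloop
endfacet
facet normal -0.492 0.829 0.266
outer loop
vertex 0.063 3.807 -0.318
vertex 0.576 3.913 0.299
vertex 0.738 4.241 -0.423
endloop
endfacet
facet normal -0.533 0.723 -0.439
outer loop
vertex 0.063 3.807 -0.318
vertex 0.738 4.241 -0.423
vertex 0.5 3.719 -0.994
endloop
endfacet
facet normal -0.832 0.085 -0.549
outer loop
vertex 0.063 3.807 -0.318
vertex 0.5 3.719 -0.994
vertex 0.19 3.069 -0.625
endloop
endfacet
facet normal -0.975 -0.204 0.088
outer loop
vertex 0.063 3.807 -0.318
vertex 0.19 3.069 -0.625
vertex 0.237 3.188 0.175
endloop
endfacet
facet normal 0.198 0.875 0.442
outer loop
vertex 0.738 4.241 -0.423
vertex 0.576 3.913 0.299
vertex 1.33 3.891 0.005
endloop
endfacet
facet normal -0.243 -0.052 0.969
outer loop
vertex 0.576 3.913 0.299
vertex 0.237 3.188 0.175
vertex 1.02 3.241 0.374
endloop
endfacet
facet normal -0.583 -0.798 0.153
outer loop
vertex 0.237 3.188 0.175
vertex 0.19 3.069 -0.625
vertex 0.782 2.719 -0.197
endloop
endfacet
facet normal -0.351 -0.330 -0.876
outer loop
vertex 0.19 3.069 -0.625
vertex 0.5 3.719 -0.994
vertex 0.944 3.047 -0.919
endloop
endfacet
facet normal 0.130 0.704 -0.698
outer loop
vertex 0.5 3.719 -0.994
vertex 0.738 4.241 -0.423
vertex 1.283 3.772 -0.795
endloop
endfacet
facet normal 0.832 -0.085 0.549
outer loop
vertex 1.457 3.153 -0.302
vertex 1.33 3.891 0.005
vertex 1.02 3.241 0.374
endloop
endfacet
facet normal 0.533 -0.723 0.439
outer loop
vertex 1.457 3.153 -0.302
vertex 1.02 3.241 0.374
vertex 0.782 2.719 -0.197
endloop
endfacet
facet normal 0.492 -0.829 -0.266
outer loop
vertex 1.457 3.153 -0.302
vertex 0.782 2.719 -0.197
vertex 0.944 3.047 -0.919
endloop
endfacet
facet normal 0.764 -0.256 -0.592
outer loop
vertex 1.457 3.153 -0.302
vertex 0.944 3.047 -0.919
vertex 1.283 3.772 -0.795
endloop
endfacet
facet normal 0.975 0.204 -0.088
outer loop
vertex 1.457 3.153 -0.302
vertex 1.283 3.772 -0.795
vertex 1.33 3.891 0.005
endloop
endfacet
facet normal 0.351 0.330 0.876
outer loop
vertex 1.02 3.241 0.374
vertex 1.33 3.891 0.005
vertex 0.576 3.913 0.299
endloop
endfacet
facet normal -0.130 -0.704 0.698
outer loop
vertex 0.782 2.719 -0.197
vertex 1.02 3.241 0.374
vertex 0.237 3.188 0.175
endloop
endfacet
facet normal -0.198 -0.875 -0.442
outer loop
vertex 0.944 3.047 -0.919
vertex 0.782 2.719 -0.197
vertex 0.19 3.069 -0.625
endloop
endfacet
facet normal 0.243 0.052 -0.969
outer loop
vertex 1.283 3.772 -0.795
vertex 0.944 3.047 -0.919
vertex 0.5 3.719 -0.994
endloop
endfacet
facet normal 0.583 0.798 -0.153
outer loop
vertex 1.33 3.891 0.005
vertex 1.283 3.772 -0.795
vertex 0.738 4.241 -0.423
endloop
endfacet
facet normal -0.960 0.227 0.163
outer loop
vertex -3.576 -2.127 3.428
vertex -3.462 -1.169 2.766
vertex -3.993 -2.966 2.143
endloop
endfacet
facet normal -0.097 -0.819 0.566
outer loop
vertex -1.938 -3.451 1.794
vertex -3.576 -2.127 3.428
vertex -3.993 -2.966 2.143
endloop
endfacet
facet normal -0.960 0.227 0.163
outer loop
vertex -3.993 -2.966 2.143
vertex -3.462 -1.169 2.766
vertex -3.879 -2.008 1.481
endloop
endfacet
facet normal -0.262 -0.527 -0.808
outer loop
vertex -3.879 -2.008 1.481
vertex -1.938 -3.451 1.794
vertex -3.993 -2.966 2.143
endloop
endfacet
facet normal 0.262 0.527 0.808
outer loop
vertex -3.576 -2.127 3.428
vertex -1.407 -1.654 2.417
vertex -3.462 -1.169 2.766
endloop
endfacet
facet normal -0.097 -0.819 0.566
outer loop
vertex -1.521 -2.612 3.079
vertex -3.576 -2.127 3.428
vertex -1.938 -3.451 1.794
endloop
endfacet
facet normal 0.262 0.527 0.808
outer loop
vertex -1.521 -2.612 3.079
vertex -1.407 -1.654 2.417
vertex -3.576 -2.127 3.428
endloop
endfacet
facet normal 0.097 0.819 -0.566
outer loop
vertex -3.462 -1.169 2.766
vertex -1.407 -1.654 2.417
vertex -3.879 -2.008 1.481
endloop
endfacet
facet normal -0.262 -0.527 -0.808
outer loop
vertex -1.824 -2.493 1.132
vertex -1.938 -3.451 1.794
vertex -3.879 -2.008 1.481
endloop
endfacet
facet normal 0.097 0.819 -0.566
outer loop
vertex -3.879 -2.008 1.481
vertex -1.407 -1.654 2.417
vertex -1.824 -2.493 1.132
endloop
endfacet
facet normal 0.960 -0.227 -0.163
outer loop
vertex -1.824 -2.493 1.132
vertex -1.521 -2.612 3.079
vertex -1.938 -3.451 1.794
endloop
endfacet
facet normal 0.960 -0.227 -0.163
outer loop
vertex -1.407 -1.654 2.417
vertex -1.521 -2.612 3.079
vertex -1.824 -2.493 1.132
endloop
endfacet
facet normal -0.789 0.213 0.576
outer loop
vertex -3.438 1.12 -1.157
vertex -3.674 2.491 -1.987
vertex -4.434 0.304 -2.221
endloop
endfacet
facet normal 0.146 -0.846 0.512
outer loop
vertex -2.966 -0.091 -3.293
vertex -3.438 1.12 -1.157
vertex -4.434 0.304 -2.221
endloop
endfacet
facet normal -0.789 0.213 0.576
outer loop
vertex -4.434 0.304 -2.221
vertex -3.674 2.491 -1.987
vertex -4.67 1.676 -3.051
endloop
endfacet
facet normal -0.597 -0.488 -0.637
outer loop
vertex -4.67 1.676 -3.051
vertex -2.966 -0.091 -3.293
vertex -4.434 0.304 -2.221
endloop
endfacet
facet normal 0.597 0.488 0.637
outer loop
vertex -3.438 1.12 -1.157
vertex -2.206 2.096 -3.059
vertex -3.674 2.491 -1.987
endloop
endfacet
facet normal 0.146 -0.846 0.512
outer loop
vertex -1.97 0.724 -2.229
vertex -3.438 1.12 -1.157
vertex -2.966 -0.091 -3.293
endloop
endfacet
facet normal 0.597 0.488 0.637
outer loop
vertex -1.97 0.724 -2.229
vertex -2.206 2.096 -3.059
vertex -3.438 1.12 -1.157
endloop
endfacet
facet normal -0.146 0.847 -0.512
outer loop
vertex -3.674 2.491 -1.987
vertex -2.206 2.096 -3.059
vertex -4.67 1.676 -3.051
endloop
endfacet
facet normal -0.597 -0.488 -0.637
outer loop
vertex -3.202 1.28 -4.123
vertex -2.966 -0.091 -3.293
vertex -4.67 1.676 -3.051
endloop
endfacet
facet normal -0.146 0.846 -0.512
outer loop
vertex -4.67 1.676 -3.051
vertex -2.206 2.096 -3.059
vertex -3.202 1.28 -4.123
endloop
endfacet
facet normal 0.789 -0.213 -0.576
outer loop
vertex -3.202 1.28 -4.123
vertex -1.97 0.724 -2.229
vertex -2.966 -0.091 -3.293
endloop
endfacet
facet normal 0.789 -0.213 -0.576
outer loop
vertex -2.206 2.096 -3.059
vertex -1.97 0.724 -2.229
vertex -3.202 1.28 -4.123
endloop
endfacet

endsolid


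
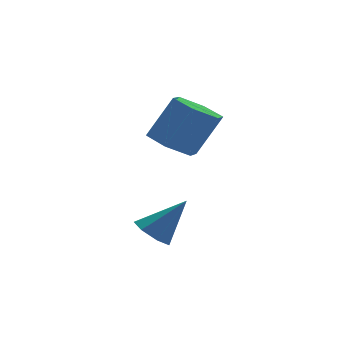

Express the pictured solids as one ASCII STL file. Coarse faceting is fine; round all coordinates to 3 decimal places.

solid 
facet normal -0.495 0.102 -0.863
outer loop
vertex 2.173 3.988 0.964
vertex 1.684 3.433 1.179
vertex 1.533 4.168 1.352
endloop
endfacet
facet normal 0.253 0.967 -0.031
outer loop
vertex 2.173 3.988 0.964
vertex 1.533 4.168 1.352
vertex 2.885 3.841 2.206
endloop
endfacet
facet normal 0.254 0.967 -0.032
outer loop
vertex 2.885 3.841 2.206
vertex 1.533 4.168 1.352
vertex 2.245 4.022 2.595
endloop
endfacet
facet normal 0.495 -0.102 0.863
outer loop
vertex 2.885 3.841 2.206
vertex 2.245 4.022 2.595
vertex 2.396 3.287 2.421
endloop
endfacet
facet normal -0.495 0.102 -0.863
outer loop
vertex 1.533 4.168 1.352
vertex 1.684 3.433 1.179
vertex 1.044 3.614 1.567
endloop
endfacet
facet normal -0.593 0.687 0.420
outer loop
vertex 1.533 4.168 1.352
vertex 1.044 3.614 1.567
vertex 2.245 4.022 2.595
endloop
endfacet
facet normal -0.593 0.686 0.421
outer loop
vertex 2.245 4.022 2.595
vertex 1.044 3.614 1.567
vertex 1.756 3.467 2.81
endloop
endfacet
facet normal 0.495 -0.102 0.863
outer loop
vertex 2.245 4.022 2.595
vertex 1.756 3.467 2.81
vertex 2.396 3.287 2.421
endloop
endfacet
facet normal -0.495 0.102 -0.863
outer loop
vertex 1.044 3.614 1.567
vertex 1.684 3.433 1.179
vertex 1.195 2.879 1.394
endloop
endfacet
facet normal -0.847 -0.280 0.452
outer loop
vertex 1.044 3.614 1.567
vertex 1.195 2.879 1.394
vertex 1.756 3.467 2.81
endloop
endfacet
facet normal -0.847 -0.281 0.452
outer loop
vertex 1.756 3.467 2.81
vertex 1.195 2.879 1.394
vertex 1.907 2.732 2.636
endloop
endfacet
facet normal 0.495 -0.102 0.863
outer loop
vertex 1.756 3.467 2.81
vertex 1.907 2.732 2.636
vertex 2.396 3.287 2.421
endloop
endfacet
facet normal -0.495 0.102 -0.863
outer loop
vertex 1.195 2.879 1.394
vertex 1.684 3.433 1.179
vertex 1.835 2.698 1.005
endloop
endfacet
facet normal -0.254 -0.967 0.031
outer loop
vertex 1.195 2.879 1.394
vertex 1.835 2.698 1.005
vertex 1.907 2.732 2.636
endloop
endfacet
facet normal -0.253 -0.967 0.031
outer loop
vertex 1.907 2.732 2.636
vertex 1.835 2.698 1.005
vertex 2.547 2.552 2.248
endloop
endfacet
facet normal 0.495 -0.102 0.863
outer loop
vertex 1.907 2.732 2.636
vertex 2.547 2.552 2.248
vertex 2.396 3.287 2.421
endloop
endfacet
facet normal -0.495 0.102 -0.863
outer loop
vertex 1.835 2.698 1.005
vertex 1.684 3.433 1.179
vertex 2.324 3.253 0.79
endloop
endfacet
facet normal 0.594 -0.686 -0.421
outer loop
vertex 1.835 2.698 1.005
vertex 2.324 3.253 0.79
vertex 2.547 2.552 2.248
endloop
endfacet
facet normal 0.593 -0.687 -0.421
outer loop
vertex 2.547 2.552 2.248
vertex 2.324 3.253 0.79
vertex 3.036 3.106 2.033
endloop
endfacet
facet normal 0.495 -0.102 0.863
outer loop
vertex 2.547 2.552 2.248
vertex 3.036 3.106 2.033
vertex 2.396 3.287 2.421
endloop
endfacet
facet normal -0.495 0.102 -0.863
outer loop
vertex 2.324 3.253 0.79
vertex 1.684 3.433 1.179
vertex 2.173 3.988 0.964
endloop
endfacet
facet normal 0.847 0.281 -0.452
outer loop
vertex 2.324 3.253 0.79
vertex 2.173 3.988 0.964
vertex 3.036 3.106 2.033
endloop
endfacet
facet normal 0.847 0.280 -0.452
outer loop
vertex 3.036 3.106 2.033
vertex 2.173 3.988 0.964
vertex 2.885 3.841 2.206
endloop
endfacet
facet normal 0.495 -0.102 0.863
outer loop
vertex 3.036 3.106 2.033
vertex 2.885 3.841 2.206
vertex 2.396 3.287 2.421
endloop
endfacet
facet normal -0.627 0.167 -0.761
outer loop
vertex 0.608 2.316 -1.264
vertex 0.273 1.864 -1.087
vertex 0.236 2.432 -0.932
endloop
endfacet
facet normal 0.490 0.833 0.258
outer loop
vertex 0.608 2.316 -1.264
vertex 0.236 2.432 -0.932
vertex 1.127 1.636 -0.053
endloop
endfacet
facet normal -0.628 0.166 -0.760
outer loop
vertex 0.236 2.432 -0.932
vertex 0.273 1.864 -1.087
vertex -0.108 2.12 -0.716
endloop
endfacet
facet normal -0.137 0.661 0.738
outer loop
vertex 0.236 2.432 -0.932
vertex -0.108 2.12 -0.716
vertex 1.127 1.636 -0.053
endloop
endfacet
facet normal -0.629 0.166 -0.760
outer loop
vertex -0.108 2.12 -0.716
vertex 0.273 1.864 -1.087
vertex -0.165 1.615 -0.779
endloop
endfacet
facet normal -0.489 -0.054 0.871
outer loop
vertex -0.108 2.12 -0.716
vertex -0.165 1.615 -0.779
vertex 1.127 1.636 -0.053
endloop
endfacet
facet normal -0.629 0.167 -0.759
outer loop
vertex -0.165 1.615 -0.779
vertex 0.273 1.864 -1.087
vertex 0.107 1.297 -1.074
endloop
endfacet
facet normal -0.301 -0.774 0.557
outer loop
vertex -0.165 1.615 -0.779
vertex 0.107 1.297 -1.074
vertex 1.127 1.636 -0.053
endloop
endfacet
facet normal -0.629 0.167 -0.759
outer loop
vertex 0.107 1.297 -1.074
vertex 0.273 1.864 -1.087
vertex 0.504 1.406 -1.379
endloop
endfacet
facet normal 0.287 -0.957 0.031
outer loop
vertex 0.107 1.297 -1.074
vertex 0.504 1.406 -1.379
vertex 1.127 1.636 -0.053
endloop
endfacet
facet normal -0.628 0.168 -0.760
outer loop
vertex 0.504 1.406 -1.379
vertex 0.273 1.864 -1.087
vertex 0.727 1.859 -1.463
endloop
endfacet
facet normal 0.829 -0.466 -0.309
outer loop
vertex 0.504 1.406 -1.379
vertex 0.727 1.859 -1.463
vertex 1.127 1.636 -0.053
endloop
endfacet
facet normal -0.628 0.168 -0.760
outer loop
vertex 0.727 1.859 -1.463
vertex 0.273 1.864 -1.087
vertex 0.608 2.316 -1.264
endloop
endfacet
facet normal 0.920 0.331 -0.209
outer loop
vertex 0.727 1.859 -1.463
vertex 0.608 2.316 -1.264
vertex 1.127 1.636 -0.053
endloop
endfacet

endsolid


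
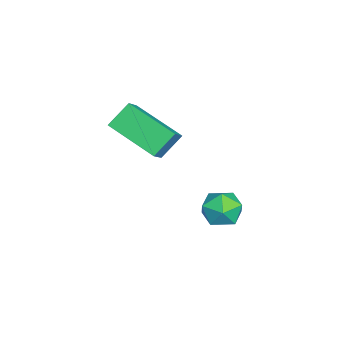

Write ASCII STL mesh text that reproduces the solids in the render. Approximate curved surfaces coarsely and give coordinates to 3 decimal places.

solid 
facet normal 0.444 0.423 0.790
outer loop
vertex -0.748 0.332 -1.221
vertex -0.832 -0.31 -0.83
vertex -0.207 -0.197 -1.242
endloop
endfacet
facet normal 0.691 0.700 0.180
outer loop
vertex -0.748 0.332 -1.221
vertex -0.207 -0.197 -1.242
vertex -0.408 0.165 -1.876
endloop
endfacet
facet normal 0.139 0.974 -0.177
outer loop
vertex -0.748 0.332 -1.221
vertex -0.408 0.165 -1.876
vertex -1.156 0.275 -1.856
endloop
endfacet
facet normal -0.450 0.867 0.211
outer loop
vertex -0.748 0.332 -1.221
vertex -1.156 0.275 -1.856
vertex -1.419 -0.019 -1.21
endloop
endfacet
facet normal -0.262 0.527 0.809
outer loop
vertex -0.748 0.332 -1.221
vertex -1.419 -0.019 -1.21
vertex -0.832 -0.31 -0.83
endloop
endfacet
facet normal 0.963 0.168 -0.210
outer loop
vertex -0.408 0.165 -1.876
vertex -0.207 -0.197 -1.242
vertex -0.281 -0.581 -1.89
endloop
endfacet
facet normal 0.563 -0.282 0.777
outer loop
vertex -0.207 -0.197 -1.242
vertex -0.832 -0.31 -0.83
vertex -0.544 -0.875 -1.244
endloop
endfacet
facet normal -0.579 -0.114 0.807
outer loop
vertex -0.832 -0.31 -0.83
vertex -1.419 -0.019 -1.21
vertex -1.292 -0.765 -1.224
endloop
endfacet
facet normal -0.884 0.440 -0.160
outer loop
vertex -1.419 -0.019 -1.21
vertex -1.156 0.275 -1.856
vertex -1.493 -0.403 -1.858
endloop
endfacet
facet normal 0.069 0.612 -0.788
outer loop
vertex -1.156 0.275 -1.856
vertex -0.408 0.165 -1.876
vertex -0.868 -0.29 -2.27
endloop
endfacet
facet normal 0.450 -0.867 -0.211
outer loop
vertex -0.952 -0.932 -1.879
vertex -0.281 -0.581 -1.89
vertex -0.544 -0.875 -1.244
endloop
endfacet
facet normal -0.139 -0.974 0.177
outer loop
vertex -0.952 -0.932 -1.879
vertex -0.544 -0.875 -1.244
vertex -1.292 -0.765 -1.224
endloop
endfacet
facet normal -0.691 -0.700 -0.180
outer loop
vertex -0.952 -0.932 -1.879
vertex -1.292 -0.765 -1.224
vertex -1.493 -0.403 -1.858
endloop
endfacet
facet normal -0.444 -0.423 -0.790
outer loop
vertex -0.952 -0.932 -1.879
vertex -1.493 -0.403 -1.858
vertex -0.868 -0.29 -2.27
endloop
endfacet
facet normal 0.262 -0.527 -0.809
outer loop
vertex -0.952 -0.932 -1.879
vertex -0.868 -0.29 -2.27
vertex -0.281 -0.581 -1.89
endloop
endfacet
facet normal 0.884 -0.440 0.160
outer loop
vertex -0.544 -0.875 -1.244
vertex -0.281 -0.581 -1.89
vertex -0.207 -0.197 -1.242
endloop
endfacet
facet normal -0.069 -0.612 0.788
outer loop
vertex -1.292 -0.765 -1.224
vertex -0.544 -0.875 -1.244
vertex -0.832 -0.31 -0.83
endloop
endfacet
facet normal -0.963 -0.168 0.210
outer loop
vertex -1.493 -0.403 -1.858
vertex -1.292 -0.765 -1.224
vertex -1.419 -0.019 -1.21
endloop
endfacet
facet normal -0.563 0.282 -0.777
outer loop
vertex -0.868 -0.29 -2.27
vertex -1.493 -0.403 -1.858
vertex -1.156 0.275 -1.856
endloop
endfacet
facet normal 0.579 0.114 -0.807
outer loop
vertex -0.281 -0.581 -1.89
vertex -0.868 -0.29 -2.27
vertex -0.408 0.165 -1.876
endloop
endfacet
facet normal -0.758 0.138 -0.638
outer loop
vertex -1.835 -3.077 2.265
vertex -1.011 -1.554 1.614
vertex -1.344 -3.644 1.559
endloop
endfacet
facet normal -0.445 -0.824 0.352
outer loop
vertex -0.669 -3.766 2.126
vertex -1.835 -3.077 2.265
vertex -1.344 -3.644 1.559
endloop
endfacet
facet normal -0.758 0.138 -0.638
outer loop
vertex -1.344 -3.644 1.559
vertex -1.011 -1.554 1.614
vertex -0.52 -2.121 0.908
endloop
endfacet
facet normal 0.476 -0.551 -0.685
outer loop
vertex -0.52 -2.121 0.908
vertex -0.669 -3.766 2.126
vertex -1.344 -3.644 1.559
endloop
endfacet
facet normal -0.476 0.551 0.685
outer loop
vertex -1.835 -3.077 2.265
vertex -0.336 -1.676 2.181
vertex -1.011 -1.554 1.614
endloop
endfacet
facet normal -0.445 -0.824 0.352
outer loop
vertex -1.16 -3.199 2.832
vertex -1.835 -3.077 2.265
vertex -0.669 -3.766 2.126
endloop
endfacet
facet normal -0.476 0.551 0.685
outer loop
vertex -1.16 -3.199 2.832
vertex -0.336 -1.676 2.181
vertex -1.835 -3.077 2.265
endloop
endfacet
facet normal 0.445 0.824 -0.352
outer loop
vertex -1.011 -1.554 1.614
vertex -0.336 -1.676 2.181
vertex -0.52 -2.121 0.908
endloop
endfacet
facet normal 0.476 -0.551 -0.685
outer loop
vertex 0.155 -2.243 1.475
vertex -0.669 -3.766 2.126
vertex -0.52 -2.121 0.908
endloop
endfacet
facet normal 0.445 0.824 -0.352
outer loop
vertex -0.52 -2.121 0.908
vertex -0.336 -1.676 2.181
vertex 0.155 -2.243 1.475
endloop
endfacet
facet normal 0.758 -0.138 0.638
outer loop
vertex 0.155 -2.243 1.475
vertex -1.16 -3.199 2.832
vertex -0.669 -3.766 2.126
endloop
endfacet
facet normal 0.758 -0.138 0.638
outer loop
vertex -0.336 -1.676 2.181
vertex -1.16 -3.199 2.832
vertex 0.155 -2.243 1.475
endloop
endfacet

endsolid


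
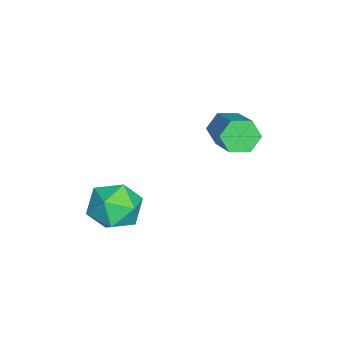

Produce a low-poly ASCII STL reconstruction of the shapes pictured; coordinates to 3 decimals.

solid 
facet normal 0.161 0.986 -0.045
outer loop
vertex 1.614 1.088 -2.216
vertex 1.069 1.199 -1.735
vertex 1.757 1.098 -1.494
endloop
endfacet
facet normal 0.765 0.624 -0.160
outer loop
vertex 1.614 1.088 -2.216
vertex 1.757 1.098 -1.494
vertex 2.077 0.595 -1.925
endloop
endfacet
facet normal 0.663 0.197 -0.722
outer loop
vertex 1.614 1.088 -2.216
vertex 2.077 0.595 -1.925
vertex 1.586 0.385 -2.433
endloop
endfacet
facet normal -0.004 0.295 -0.955
outer loop
vertex 1.614 1.088 -2.216
vertex 1.586 0.385 -2.433
vertex 0.963 0.759 -2.315
endloop
endfacet
facet normal -0.314 0.783 -0.537
outer loop
vertex 1.614 1.088 -2.216
vertex 0.963 0.759 -2.315
vertex 1.069 1.199 -1.735
endloop
endfacet
facet normal 0.887 0.211 0.411
outer loop
vertex 2.077 0.595 -1.925
vertex 1.757 1.098 -1.494
vertex 1.817 0.401 -1.265
endloop
endfacet
facet normal -0.091 0.798 0.595
outer loop
vertex 1.757 1.098 -1.494
vertex 1.069 1.199 -1.735
vertex 1.194 0.775 -1.147
endloop
endfacet
facet normal -0.859 0.471 -0.200
outer loop
vertex 1.069 1.199 -1.735
vertex 0.963 0.759 -2.315
vertex 0.703 0.565 -1.655
endloop
endfacet
facet normal -0.358 -0.319 -0.878
outer loop
vertex 0.963 0.759 -2.315
vertex 1.586 0.385 -2.433
vertex 1.023 0.062 -2.086
endloop
endfacet
facet normal 0.722 -0.480 -0.499
outer loop
vertex 1.586 0.385 -2.433
vertex 2.077 0.595 -1.925
vertex 1.711 -0.039 -1.845
endloop
endfacet
facet normal 0.004 -0.295 0.955
outer loop
vertex 1.166 0.072 -1.364
vertex 1.817 0.401 -1.265
vertex 1.194 0.775 -1.147
endloop
endfacet
facet normal -0.663 -0.197 0.722
outer loop
vertex 1.166 0.072 -1.364
vertex 1.194 0.775 -1.147
vertex 0.703 0.565 -1.655
endloop
endfacet
facet normal -0.765 -0.624 0.160
outer loop
vertex 1.166 0.072 -1.364
vertex 0.703 0.565 -1.655
vertex 1.023 0.062 -2.086
endloop
endfacet
facet normal -0.161 -0.986 0.045
outer loop
vertex 1.166 0.072 -1.364
vertex 1.023 0.062 -2.086
vertex 1.711 -0.039 -1.845
endloop
endfacet
facet normal 0.314 -0.783 0.537
outer loop
vertex 1.166 0.072 -1.364
vertex 1.711 -0.039 -1.845
vertex 1.817 0.401 -1.265
endloop
endfacet
facet normal 0.358 0.319 0.878
outer loop
vertex 1.194 0.775 -1.147
vertex 1.817 0.401 -1.265
vertex 1.757 1.098 -1.494
endloop
endfacet
facet normal -0.722 0.480 0.499
outer loop
vertex 0.703 0.565 -1.655
vertex 1.194 0.775 -1.147
vertex 1.069 1.199 -1.735
endloop
endfacet
facet normal -0.887 -0.211 -0.411
outer loop
vertex 1.023 0.062 -2.086
vertex 0.703 0.565 -1.655
vertex 0.963 0.759 -2.315
endloop
endfacet
facet normal 0.091 -0.798 -0.595
outer loop
vertex 1.711 -0.039 -1.845
vertex 1.023 0.062 -2.086
vertex 1.586 0.385 -2.433
endloop
endfacet
facet normal 0.859 -0.471 0.200
outer loop
vertex 1.817 0.401 -1.265
vertex 1.711 -0.039 -1.845
vertex 2.077 0.595 -1.925
endloop
endfacet
facet normal -0.814 -0.324 -0.482
outer loop
vertex -0.506 2.754 -0.941
vertex -0.802 2.993 -0.602
vertex -0.65 3.237 -1.023
endloop
endfacet
facet normal 0.508 0.005 -0.861
outer loop
vertex -0.506 2.754 -0.941
vertex -0.65 3.237 -1.023
vertex 0.479 3.148 -0.358
endloop
endfacet
facet normal 0.508 0.005 -0.861
outer loop
vertex 0.479 3.148 -0.358
vertex -0.65 3.237 -1.023
vertex 0.335 3.63 -0.44
endloop
endfacet
facet normal 0.814 0.325 0.482
outer loop
vertex 0.479 3.148 -0.358
vertex 0.335 3.63 -0.44
vertex 0.182 3.387 -0.018
endloop
endfacet
facet normal -0.814 -0.325 -0.482
outer loop
vertex -0.65 3.237 -1.023
vertex -0.802 2.993 -0.602
vertex -0.946 3.475 -0.684
endloop
endfacet
facet normal 0.009 0.822 -0.569
outer loop
vertex -0.65 3.237 -1.023
vertex -0.946 3.475 -0.684
vertex 0.335 3.63 -0.44
endloop
endfacet
facet normal 0.009 0.821 -0.571
outer loop
vertex 0.335 3.63 -0.44
vertex -0.946 3.475 -0.684
vertex 0.038 3.869 -0.101
endloop
endfacet
facet normal 0.813 0.326 0.482
outer loop
vertex 0.335 3.63 -0.44
vertex 0.038 3.869 -0.101
vertex 0.182 3.387 -0.018
endloop
endfacet
facet normal -0.814 -0.325 -0.482
outer loop
vertex -0.946 3.475 -0.684
vertex -0.802 2.993 -0.602
vertex -1.099 3.232 -0.262
endloop
endfacet
facet normal -0.499 0.817 0.290
outer loop
vertex -0.946 3.475 -0.684
vertex -1.099 3.232 -0.262
vertex 0.038 3.869 -0.101
endloop
endfacet
facet normal -0.499 0.817 0.291
outer loop
vertex 0.038 3.869 -0.101
vertex -1.099 3.232 -0.262
vertex -0.114 3.626 0.321
endloop
endfacet
facet normal 0.814 0.326 0.481
outer loop
vertex 0.038 3.869 -0.101
vertex -0.114 3.626 0.321
vertex 0.182 3.387 -0.018
endloop
endfacet
facet normal -0.814 -0.325 -0.482
outer loop
vertex -1.099 3.232 -0.262
vertex -0.802 2.993 -0.602
vertex -0.955 2.75 -0.18
endloop
endfacet
facet normal -0.508 -0.005 0.861
outer loop
vertex -1.099 3.232 -0.262
vertex -0.955 2.75 -0.18
vertex -0.114 3.626 0.321
endloop
endfacet
facet normal -0.508 -0.005 0.861
outer loop
vertex -0.114 3.626 0.321
vertex -0.955 2.75 -0.18
vertex 0.03 3.143 0.403
endloop
endfacet
facet normal 0.814 0.324 0.482
outer loop
vertex -0.114 3.626 0.321
vertex 0.03 3.143 0.403
vertex 0.182 3.387 -0.018
endloop
endfacet
facet normal -0.813 -0.326 -0.482
outer loop
vertex -0.955 2.75 -0.18
vertex -0.802 2.993 -0.602
vertex -0.658 2.511 -0.519
endloop
endfacet
facet normal -0.010 -0.821 0.570
outer loop
vertex -0.955 2.75 -0.18
vertex -0.658 2.511 -0.519
vertex 0.03 3.143 0.403
endloop
endfacet
facet normal -0.008 -0.822 0.570
outer loop
vertex 0.03 3.143 0.403
vertex -0.658 2.511 -0.519
vertex 0.326 2.905 0.064
endloop
endfacet
facet normal 0.814 0.325 0.482
outer loop
vertex 0.03 3.143 0.403
vertex 0.326 2.905 0.064
vertex 0.182 3.387 -0.018
endloop
endfacet
facet normal -0.814 -0.326 -0.481
outer loop
vertex -0.658 2.511 -0.519
vertex -0.802 2.993 -0.602
vertex -0.506 2.754 -0.941
endloop
endfacet
facet normal 0.499 -0.816 -0.290
outer loop
vertex -0.658 2.511 -0.519
vertex -0.506 2.754 -0.941
vertex 0.326 2.905 0.064
endloop
endfacet
facet normal 0.498 -0.817 -0.290
outer loop
vertex 0.326 2.905 0.064
vertex -0.506 2.754 -0.941
vertex 0.479 3.148 -0.358
endloop
endfacet
facet normal 0.814 0.325 0.482
outer loop
vertex 0.326 2.905 0.064
vertex 0.479 3.148 -0.358
vertex 0.182 3.387 -0.018
endloop
endfacet

endsolid


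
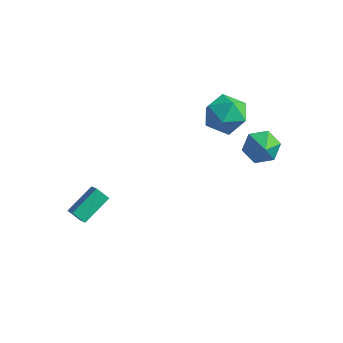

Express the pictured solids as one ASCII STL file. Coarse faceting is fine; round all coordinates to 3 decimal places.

solid 
facet normal -0.752 -0.156 0.641
outer loop
vertex -3.04 -1.538 -2.596
vertex -3.665 -1.091 -3.22
vertex -3.371 -3.057 -3.354
endloop
endfacet
facet normal 0.632 -0.452 0.630
outer loop
vertex -2.755 -2.929 -3.88
vertex -3.04 -1.538 -2.596
vertex -3.371 -3.057 -3.354
endloop
endfacet
facet normal -0.752 -0.156 0.641
outer loop
vertex -3.371 -3.057 -3.354
vertex -3.665 -1.091 -3.22
vertex -3.996 -2.61 -3.978
endloop
endfacet
facet normal -0.191 -0.879 -0.438
outer loop
vertex -3.996 -2.61 -3.978
vertex -2.755 -2.929 -3.88
vertex -3.371 -3.057 -3.354
endloop
endfacet
facet normal 0.191 0.879 0.438
outer loop
vertex -3.04 -1.538 -2.596
vertex -3.049 -0.963 -3.746
vertex -3.665 -1.091 -3.22
endloop
endfacet
facet normal 0.632 -0.452 0.630
outer loop
vertex -2.424 -1.41 -3.122
vertex -3.04 -1.538 -2.596
vertex -2.755 -2.929 -3.88
endloop
endfacet
facet normal 0.191 0.879 0.438
outer loop
vertex -2.424 -1.41 -3.122
vertex -3.049 -0.963 -3.746
vertex -3.04 -1.538 -2.596
endloop
endfacet
facet normal -0.632 0.452 -0.630
outer loop
vertex -3.665 -1.091 -3.22
vertex -3.049 -0.963 -3.746
vertex -3.996 -2.61 -3.978
endloop
endfacet
facet normal -0.191 -0.879 -0.438
outer loop
vertex -3.38 -2.482 -4.504
vertex -2.755 -2.929 -3.88
vertex -3.996 -2.61 -3.978
endloop
endfacet
facet normal -0.632 0.452 -0.630
outer loop
vertex -3.996 -2.61 -3.978
vertex -3.049 -0.963 -3.746
vertex -3.38 -2.482 -4.504
endloop
endfacet
facet normal 0.752 0.156 -0.641
outer loop
vertex -3.38 -2.482 -4.504
vertex -2.424 -1.41 -3.122
vertex -2.755 -2.929 -3.88
endloop
endfacet
facet normal 0.752 0.156 -0.641
outer loop
vertex -3.049 -0.963 -3.746
vertex -2.424 -1.41 -3.122
vertex -3.38 -2.482 -4.504
endloop
endfacet
facet normal -0.537 0.590 -0.603
outer loop
vertex 3.67 3.361 -0.773
vertex 2.965 3.354 -0.152
vertex 3.631 4.015 -0.099
endloop
endfacet
facet normal 0.997 -0.021 0.078
outer loop
vertex 3.67 3.361 -0.773
vertex 3.631 4.015 -0.099
vertex 3.555 2.706 0.512
endloop
endfacet
facet normal -0.537 0.589 -0.604
outer loop
vertex 3.631 4.015 -0.099
vertex 2.965 3.354 -0.152
vertex 2.925 4.008 0.522
endloop
endfacet
facet normal 0.629 0.299 0.718
outer loop
vertex 3.631 4.015 -0.099
vertex 2.925 4.008 0.522
vertex 3.555 2.706 0.512
endloop
endfacet
facet normal -0.537 0.589 -0.604
outer loop
vertex 2.925 4.008 0.522
vertex 2.965 3.354 -0.152
vertex 2.259 3.347 0.469
endloop
endfacet
facet normal -0.049 -0.031 0.998
outer loop
vertex 2.925 4.008 0.522
vertex 2.259 3.347 0.469
vertex 3.555 2.706 0.512
endloop
endfacet
facet normal -0.537 0.590 -0.603
outer loop
vertex 2.259 3.347 0.469
vertex 2.965 3.354 -0.152
vertex 2.298 2.693 -0.205
endloop
endfacet
facet normal -0.358 -0.680 0.640
outer loop
vertex 2.259 3.347 0.469
vertex 2.298 2.693 -0.205
vertex 3.555 2.706 0.512
endloop
endfacet
facet normal -0.537 0.590 -0.603
outer loop
vertex 2.298 2.693 -0.205
vertex 2.965 3.354 -0.152
vertex 3.004 2.7 -0.826
endloop
endfacet
facet normal 0.010 -1.000 0.000
outer loop
vertex 2.298 2.693 -0.205
vertex 3.004 2.7 -0.826
vertex 3.555 2.706 0.512
endloop
endfacet
facet normal -0.537 0.590 -0.603
outer loop
vertex 3.004 2.7 -0.826
vertex 2.965 3.354 -0.152
vertex 3.67 3.361 -0.773
endloop
endfacet
facet normal 0.687 -0.670 -0.280
outer loop
vertex 3.004 2.7 -0.826
vertex 3.67 3.361 -0.773
vertex 3.555 2.706 0.512
endloop
endfacet
facet normal 0.100 0.613 0.783
outer loop
vertex 1.214 4.786 1.085
vertex 0.117 4.483 1.463
vertex 1.072 3.858 1.83
endloop
endfacet
facet normal 0.733 0.354 0.581
outer loop
vertex 1.214 4.786 1.085
vertex 1.072 3.858 1.83
vertex 1.838 3.777 0.912
endloop
endfacet
facet normal 0.838 0.536 -0.101
outer loop
vertex 1.214 4.786 1.085
vertex 1.838 3.777 0.912
vertex 1.357 4.353 -0.023
endloop
endfacet
facet normal 0.270 0.908 -0.320
outer loop
vertex 1.214 4.786 1.085
vertex 1.357 4.353 -0.023
vertex 0.293 4.789 0.317
endloop
endfacet
facet normal -0.186 0.956 0.227
outer loop
vertex 1.214 4.786 1.085
vertex 0.293 4.789 0.317
vertex 0.117 4.483 1.463
endloop
endfacet
facet normal 0.701 -0.358 0.617
outer loop
vertex 1.838 3.777 0.912
vertex 1.072 3.858 1.83
vertex 1.127 2.851 1.183
endloop
endfacet
facet normal -0.322 0.062 0.945
outer loop
vertex 1.072 3.858 1.83
vertex 0.117 4.483 1.463
vertex 0.063 3.287 1.523
endloop
endfacet
facet normal -0.786 0.616 0.044
outer loop
vertex 0.117 4.483 1.463
vertex 0.293 4.789 0.317
vertex -0.418 3.863 0.588
endloop
endfacet
facet normal -0.048 0.538 -0.842
outer loop
vertex 0.293 4.789 0.317
vertex 1.357 4.353 -0.023
vertex 0.348 3.782 -0.33
endloop
endfacet
facet normal 0.871 -0.064 -0.487
outer loop
vertex 1.357 4.353 -0.023
vertex 1.838 3.777 0.912
vertex 1.303 3.157 0.037
endloop
endfacet
facet normal -0.270 -0.908 0.320
outer loop
vertex 0.206 2.854 0.415
vertex 1.127 2.851 1.183
vertex 0.063 3.287 1.523
endloop
endfacet
facet normal -0.838 -0.536 0.101
outer loop
vertex 0.206 2.854 0.415
vertex 0.063 3.287 1.523
vertex -0.418 3.863 0.588
endloop
endfacet
facet normal -0.733 -0.354 -0.581
outer loop
vertex 0.206 2.854 0.415
vertex -0.418 3.863 0.588
vertex 0.348 3.782 -0.33
endloop
endfacet
facet normal -0.100 -0.613 -0.783
outer loop
vertex 0.206 2.854 0.415
vertex 0.348 3.782 -0.33
vertex 1.303 3.157 0.037
endloop
endfacet
facet normal 0.186 -0.956 -0.227
outer loop
vertex 0.206 2.854 0.415
vertex 1.303 3.157 0.037
vertex 1.127 2.851 1.183
endloop
endfacet
facet normal 0.048 -0.538 0.842
outer loop
vertex 0.063 3.287 1.523
vertex 1.127 2.851 1.183
vertex 1.072 3.858 1.83
endloop
endfacet
facet normal -0.871 0.064 0.487
outer loop
vertex -0.418 3.863 0.588
vertex 0.063 3.287 1.523
vertex 0.117 4.483 1.463
endloop
endfacet
facet normal -0.701 0.358 -0.617
outer loop
vertex 0.348 3.782 -0.33
vertex -0.418 3.863 0.588
vertex 0.293 4.789 0.317
endloop
endfacet
facet normal 0.322 -0.062 -0.945
outer loop
vertex 1.303 3.157 0.037
vertex 0.348 3.782 -0.33
vertex 1.357 4.353 -0.023
endloop
endfacet
facet normal 0.786 -0.616 -0.044
outer loop
vertex 1.127 2.851 1.183
vertex 1.303 3.157 0.037
vertex 1.838 3.777 0.912
endloop
endfacet

endsolid
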